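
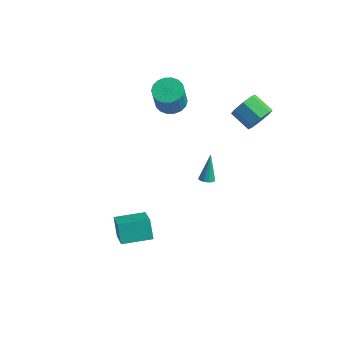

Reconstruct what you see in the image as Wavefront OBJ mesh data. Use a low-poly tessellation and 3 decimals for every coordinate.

v -3.286 -3.101 -4.038
v -2.084 -4.351 -2.837
v -1.985 -1.774 -3.96
v -0.783 -3.025 -2.758
v -2.717 -3.595 -5.122
v -1.515 -4.846 -3.92
v -1.416 -2.269 -5.043
v -0.214 -3.519 -3.842
v -0.38 2.243 -3.347
v -0.062 1.912 -3.149
v -0.62 3.017 -1.673
v 0.085 2.113 -3.22
v 0.108 2.348 -3.326
v 0.001 2.555 -3.437
v -0.209 2.679 -3.524
v -0.465 2.686 -3.564
v -0.698 2.575 -3.546
v -0.846 2.374 -3.474
v -0.869 2.139 -3.369
v -0.761 1.932 -3.258
v -0.551 1.808 -3.171
v -0.295 1.801 -3.131
v -3.762 3.519 1.338
v -3.232 4.301 1.557
v -3.068 3.723 3.222
v -3.598 2.941 3.002
v -3.635 4.431 1.642
v -3.47 3.853 3.307
v -4.063 4.381 1.666
v -3.898 3.803 3.331
v -4.431 4.159 1.626
v -4.267 3.581 3.291
v -4.667 3.811 1.528
v -4.503 3.233 3.193
v -4.724 3.405 1.393
v -4.56 2.827 3.058
v -4.59 3.022 1.247
v -4.426 2.444 2.912
v -4.292 2.737 1.118
v -4.128 2.159 2.783
v -3.89 2.607 1.033
v -3.725 2.029 2.698
v -3.462 2.657 1.009
v -3.297 2.079 2.674
v -3.093 2.879 1.049
v -2.929 2.301 2.714
v -2.857 3.227 1.147
v -2.693 2.649 2.812
v -2.8 3.633 1.282
v -2.636 3.055 2.947
v -2.934 4.016 1.428
v -2.77 3.438 3.093
v 2.276 3.686 2.822
v 2.703 3.897 3.633
v 1.411 4.065 4.269
v 0.984 3.854 3.458
v 2.579 4.478 3.227
v 1.287 4.646 3.864
v 2.277 4.596 2.585
v 0.985 4.764 3.221
v 1.975 4.18 2.081
v 0.683 4.348 2.717
v 1.849 3.475 2.011
v 0.557 3.643 2.647
v 1.973 2.894 2.416
v 0.681 3.062 3.053
v 2.275 2.776 3.059
v 0.983 2.944 3.695
v 2.577 3.192 3.563
v 1.285 3.36 4.199
f 2 4 1
f 5 2 1
f 1 4 3
f 3 5 1
f 2 8 4
f 6 2 5
f 6 8 2
f 4 8 3
f 7 5 3
f 3 8 7
f 7 6 5
f 8 6 7
f 10 9 12
f 10 12 11
f 12 9 13
f 12 13 11
f 13 9 14
f 13 14 11
f 14 9 15
f 14 15 11
f 15 9 16
f 15 16 11
f 16 9 17
f 16 17 11
f 17 9 18
f 17 18 11
f 18 9 19
f 18 19 11
f 19 9 20
f 19 20 11
f 20 9 21
f 20 21 11
f 21 9 22
f 21 22 11
f 22 9 10
f 22 10 11
f 24 23 27
f 24 27 25
f 25 27 28
f 25 28 26
f 27 23 29
f 27 29 28
f 28 29 30
f 28 30 26
f 29 23 31
f 29 31 30
f 30 31 32
f 30 32 26
f 31 23 33
f 31 33 32
f 32 33 34
f 32 34 26
f 33 23 35
f 33 35 34
f 34 35 36
f 34 36 26
f 35 23 37
f 35 37 36
f 36 37 38
f 36 38 26
f 37 23 39
f 37 39 38
f 38 39 40
f 38 40 26
f 39 23 41
f 39 41 40
f 40 41 42
f 40 42 26
f 41 23 43
f 41 43 42
f 42 43 44
f 42 44 26
f 43 23 45
f 43 45 44
f 44 45 46
f 44 46 26
f 45 23 47
f 45 47 46
f 46 47 48
f 46 48 26
f 47 23 49
f 47 49 48
f 48 49 50
f 48 50 26
f 49 23 51
f 49 51 50
f 50 51 52
f 50 52 26
f 51 23 24
f 51 24 52
f 52 24 25
f 52 25 26
f 54 53 57
f 54 57 55
f 55 57 58
f 55 58 56
f 57 53 59
f 57 59 58
f 58 59 60
f 58 60 56
f 59 53 61
f 59 61 60
f 60 61 62
f 60 62 56
f 61 53 63
f 61 63 62
f 62 63 64
f 62 64 56
f 63 53 65
f 63 65 64
f 64 65 66
f 64 66 56
f 65 53 67
f 65 67 66
f 66 67 68
f 66 68 56
f 67 53 69
f 67 69 68
f 68 69 70
f 68 70 56
f 69 53 54
f 69 54 70
f 70 54 55
f 70 55 56



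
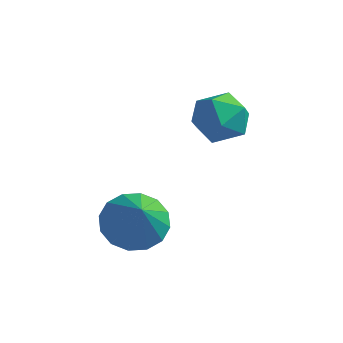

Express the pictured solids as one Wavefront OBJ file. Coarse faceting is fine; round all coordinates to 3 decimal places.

v 0.999 1.057 4.233
v 1.778 1.605 4.532
v 1.962 0.235 3.228
v 2.741 0.783 3.527
v 2.32 0.13 4.155
v 1.725 0.638 4.776
v 2.015 1.202 2.984
v 1.42 1.71 3.605
v 2.406 1.695 3.76
v 2.595 1.032 4.484
v 1.145 0.808 3.276
v 1.334 0.145 4
v 0.769 -2.2 0.93
v 1.444 -2.668 0.292
v 1.491 -3.04 2.31
v 1.687 -2.212 0.442
v 1.685 -1.753 0.723
v 1.436 -1.413 1.059
v 1.009 -1.285 1.36
v 0.518 -1.402 1.546
v 0.094 -1.732 1.567
v -0.15 -2.189 1.417
v -0.147 -2.648 1.136
v 0.101 -2.987 0.8
v 0.528 -3.116 0.499
v 1.02 -2.999 0.313
f 1 12 6
f 1 6 2
f 1 2 8
f 1 8 11
f 1 11 12
f 2 6 10
f 6 12 5
f 12 11 3
f 11 8 7
f 8 2 9
f 4 10 5
f 4 5 3
f 4 3 7
f 4 7 9
f 4 9 10
f 5 10 6
f 3 5 12
f 7 3 11
f 9 7 8
f 10 9 2
f 14 13 16
f 14 16 15
f 16 13 17
f 16 17 15
f 17 13 18
f 17 18 15
f 18 13 19
f 18 19 15
f 19 13 20
f 19 20 15
f 20 13 21
f 20 21 15
f 21 13 22
f 21 22 15
f 22 13 23
f 22 23 15
f 23 13 24
f 23 24 15
f 24 13 25
f 24 25 15
f 25 13 26
f 25 26 15
f 26 13 14
f 26 14 15



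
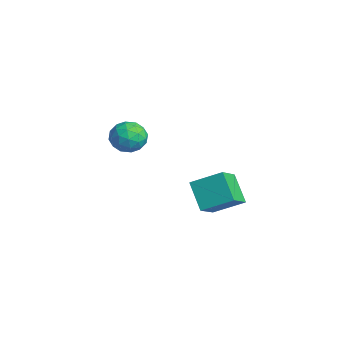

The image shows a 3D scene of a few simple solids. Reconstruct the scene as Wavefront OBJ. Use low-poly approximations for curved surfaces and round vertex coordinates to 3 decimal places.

v 0.082 0.587 -1.735
v 0.814 -0.163 -1.074
v 0.621 1.674 -1.098
v 1.353 0.924 -0.437
v 1.047 0.676 -2.703
v 1.779 -0.074 -2.042
v 1.586 1.763 -2.066
v 2.318 1.013 -1.405
v 2.001 -2.525 2.299
v 2.554 -2.313 2.717
v 2.246 -3.647 2.543
v 2.799 -3.435 2.961
v 2.117 -3.305 3.169
v 1.965 -2.611 3.018
v 2.835 -3.349 2.242
v 2.683 -2.655 2.091
v 3.07 -2.822 2.682
v 2.626 -2.795 3.255
v 2.174 -3.165 2.005
v 1.73 -3.138 2.578
v 2.256 -2.321 2.487
v 2.544 -3.639 2.773
v 2.143 -3.563 2.895
v 2.468 -3.438 3.141
v 1.909 -2.496 2.664
v 2.235 -2.371 2.91
v 1.978 -2.954 3.175
v 2.565 -3.589 2.35
v 2.891 -3.464 2.596
v 2.332 -2.522 2.119
v 2.657 -2.397 2.365
v 2.822 -3.006 2.085
v 2.884 -2.495 2.712
v 3.028 -3.155 2.855
v 3.049 -3.104 2.432
v 2.96 -2.696 2.344
v 2.623 -2.479 3.049
v 2.767 -3.138 3.192
v 2.366 -3.062 3.314
v 2.277 -2.654 3.226
v 2.926 -2.778 3.028
v 2.033 -2.822 2.068
v 2.177 -3.481 2.211
v 2.523 -3.306 2.034
v 2.434 -2.898 1.946
v 1.772 -2.805 2.405
v 1.916 -3.465 2.548
v 1.84 -3.264 2.916
v 1.751 -2.856 2.828
v 1.874 -3.182 2.232
f 2 4 1
f 5 2 1
f 1 4 3
f 3 5 1
f 2 8 4
f 6 2 5
f 6 8 2
f 4 8 3
f 7 5 3
f 3 8 7
f 7 6 5
f 8 6 7
f 9 46 25
f 46 20 49
f 25 49 14
f 46 49 25
f 9 25 21
f 25 14 26
f 21 26 10
f 25 26 21
f 9 21 30
f 21 10 31
f 30 31 16
f 21 31 30
f 9 30 42
f 30 16 45
f 42 45 19
f 30 45 42
f 9 42 46
f 42 19 50
f 46 50 20
f 42 50 46
f 10 26 37
f 26 14 40
f 37 40 18
f 26 40 37
f 14 49 27
f 49 20 48
f 27 48 13
f 49 48 27
f 20 50 47
f 50 19 43
f 47 43 11
f 50 43 47
f 19 45 44
f 45 16 32
f 44 32 15
f 45 32 44
f 16 31 36
f 31 10 33
f 36 33 17
f 31 33 36
f 12 38 24
f 38 18 39
f 24 39 13
f 38 39 24
f 12 24 22
f 24 13 23
f 22 23 11
f 24 23 22
f 12 22 29
f 22 11 28
f 29 28 15
f 22 28 29
f 12 29 34
f 29 15 35
f 34 35 17
f 29 35 34
f 12 34 38
f 34 17 41
f 38 41 18
f 34 41 38
f 13 39 27
f 39 18 40
f 27 40 14
f 39 40 27
f 11 23 47
f 23 13 48
f 47 48 20
f 23 48 47
f 15 28 44
f 28 11 43
f 44 43 19
f 28 43 44
f 17 35 36
f 35 15 32
f 36 32 16
f 35 32 36
f 18 41 37
f 41 17 33
f 37 33 10
f 41 33 37



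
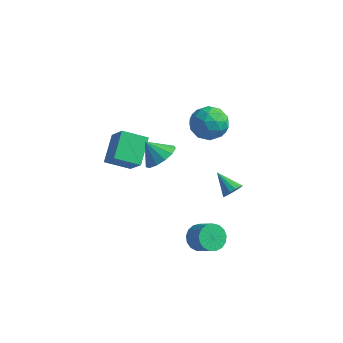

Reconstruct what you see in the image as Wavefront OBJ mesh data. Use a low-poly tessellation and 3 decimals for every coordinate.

v 2.592 -1.974 -3.544
v 3.129 -1.517 -4.053
v 4.144 -1.808 -3.246
v 3.608 -2.266 -2.736
v 2.99 -1.237 -3.778
v 4.006 -1.528 -2.971
v 2.76 -1.126 -3.449
v 3.776 -1.418 -2.642
v 2.492 -1.209 -3.142
v 3.508 -1.501 -2.334
v 2.247 -1.468 -2.926
v 3.263 -1.759 -2.119
v 2.08 -1.842 -2.852
v 3.096 -2.134 -2.045
v 2.031 -2.247 -2.937
v 3.047 -2.539 -2.13
v 2.111 -2.589 -3.161
v 3.127 -2.881 -2.353
v 2.301 -2.791 -3.472
v 3.316 -3.082 -2.664
v 2.557 -2.805 -3.8
v 3.573 -3.097 -2.992
v 2.821 -2.629 -4.069
v 3.837 -2.921 -3.261
v 3.033 -2.303 -4.218
v 4.049 -2.594 -3.41
v 3.144 -1.901 -4.212
v 4.16 -2.193 -3.405
v 2.812 0.956 -1.638
v 3.111 0.711 -1.104
v 1.588 1.244 -0.822
v 3.189 1.043 -1.104
v 3.166 1.352 -1.248
v 3.049 1.555 -1.496
v 2.867 1.597 -1.783
v 2.671 1.467 -2.031
v 2.513 1.201 -2.173
v 2.435 0.868 -2.173
v 2.458 0.559 -2.029
v 2.576 0.356 -1.781
v 2.757 0.314 -1.494
v 2.953 0.444 -1.246
v -0.66 -0.926 1.033
v 0.12 -0.954 1.72
v -1.56 -1.114 2.047
v -0.043 -0.393 1.679
v -0.403 -0.001 1.433
v -0.844 0.098 1.059
v -1.226 -0.129 0.678
v -1.429 -0.609 0.409
v -1.387 -1.189 0.338
v -1.115 -1.685 0.487
v -0.697 -1.941 0.81
v -0.268 -1.874 1.204
v 0.037 -1.506 1.543
v 0.018 3.296 1.144
v 0.606 3.537 2.148
v -0.166 1.463 1.692
v 0.422 1.704 2.696
v -0.667 2.147 2.524
v -0.554 3.28 2.185
v 0.994 1.72 1.655
v 1.107 2.853 1.316
v 1.208 2.563 2.464
v 0.182 2.827 3.001
v 0.258 2.173 0.839
v -0.768 2.437 1.376
v 0.328 3.578 1.598
v 0.112 1.422 2.242
v -0.528 1.683 2.141
v -0.183 1.824 2.731
v -0.353 3.426 1.619
v -0.008 3.568 2.21
v -0.756 2.751 2.431
v 0.448 1.432 1.63
v 0.793 1.574 2.221
v 0.623 3.176 1.109
v 0.968 3.317 1.699
v 1.196 2.249 1.409
v 1.028 3.147 2.374
v 0.919 2.069 2.696
v 1.256 2.079 2.084
v 1.323 2.745 1.885
v 0.424 3.302 2.689
v 0.316 2.224 3.012
v -0.324 2.485 2.91
v -0.257 3.151 2.711
v 0.779 2.73 2.875
v 0.124 2.776 0.828
v 0.016 1.698 1.151
v 0.697 1.849 1.129
v 0.764 2.515 0.93
v -0.479 2.931 1.144
v -0.588 1.853 1.466
v -0.883 2.255 1.955
v -0.816 2.921 1.756
v -0.339 2.27 0.965
v -3.45 -1.399 -0.122
v -3.971 0.112 0.942
v -4.532 -0.883 -1.384
v -5.053 0.627 -0.32
v -2.267 -0.527 -0.78
v -2.788 0.983 0.284
v -3.349 -0.012 -2.042
v -3.87 1.499 -0.978
f 2 1 5
f 2 5 3
f 3 5 6
f 3 6 4
f 5 1 7
f 5 7 6
f 6 7 8
f 6 8 4
f 7 1 9
f 7 9 8
f 8 9 10
f 8 10 4
f 9 1 11
f 9 11 10
f 10 11 12
f 10 12 4
f 11 1 13
f 11 13 12
f 12 13 14
f 12 14 4
f 13 1 15
f 13 15 14
f 14 15 16
f 14 16 4
f 15 1 17
f 15 17 16
f 16 17 18
f 16 18 4
f 17 1 19
f 17 19 18
f 18 19 20
f 18 20 4
f 19 1 21
f 19 21 20
f 20 21 22
f 20 22 4
f 21 1 23
f 21 23 22
f 22 23 24
f 22 24 4
f 23 1 25
f 23 25 24
f 24 25 26
f 24 26 4
f 25 1 27
f 25 27 26
f 26 27 28
f 26 28 4
f 27 1 2
f 27 2 28
f 28 2 3
f 28 3 4
f 30 29 32
f 30 32 31
f 32 29 33
f 32 33 31
f 33 29 34
f 33 34 31
f 34 29 35
f 34 35 31
f 35 29 36
f 35 36 31
f 36 29 37
f 36 37 31
f 37 29 38
f 37 38 31
f 38 29 39
f 38 39 31
f 39 29 40
f 39 40 31
f 40 29 41
f 40 41 31
f 41 29 42
f 41 42 31
f 42 29 30
f 42 30 31
f 44 43 46
f 44 46 45
f 46 43 47
f 46 47 45
f 47 43 48
f 47 48 45
f 48 43 49
f 48 49 45
f 49 43 50
f 49 50 45
f 50 43 51
f 50 51 45
f 51 43 52
f 51 52 45
f 52 43 53
f 52 53 45
f 53 43 54
f 53 54 45
f 54 43 55
f 54 55 45
f 55 43 44
f 55 44 45
f 56 93 72
f 93 67 96
f 72 96 61
f 93 96 72
f 56 72 68
f 72 61 73
f 68 73 57
f 72 73 68
f 56 68 77
f 68 57 78
f 77 78 63
f 68 78 77
f 56 77 89
f 77 63 92
f 89 92 66
f 77 92 89
f 56 89 93
f 89 66 97
f 93 97 67
f 89 97 93
f 57 73 84
f 73 61 87
f 84 87 65
f 73 87 84
f 61 96 74
f 96 67 95
f 74 95 60
f 96 95 74
f 67 97 94
f 97 66 90
f 94 90 58
f 97 90 94
f 66 92 91
f 92 63 79
f 91 79 62
f 92 79 91
f 63 78 83
f 78 57 80
f 83 80 64
f 78 80 83
f 59 85 71
f 85 65 86
f 71 86 60
f 85 86 71
f 59 71 69
f 71 60 70
f 69 70 58
f 71 70 69
f 59 69 76
f 69 58 75
f 76 75 62
f 69 75 76
f 59 76 81
f 76 62 82
f 81 82 64
f 76 82 81
f 59 81 85
f 81 64 88
f 85 88 65
f 81 88 85
f 60 86 74
f 86 65 87
f 74 87 61
f 86 87 74
f 58 70 94
f 70 60 95
f 94 95 67
f 70 95 94
f 62 75 91
f 75 58 90
f 91 90 66
f 75 90 91
f 64 82 83
f 82 62 79
f 83 79 63
f 82 79 83
f 65 88 84
f 88 64 80
f 84 80 57
f 88 80 84
f 99 101 98
f 102 99 98
f 98 101 100
f 100 102 98
f 99 105 101
f 103 99 102
f 103 105 99
f 101 105 100
f 104 102 100
f 100 105 104
f 104 103 102
f 105 103 104



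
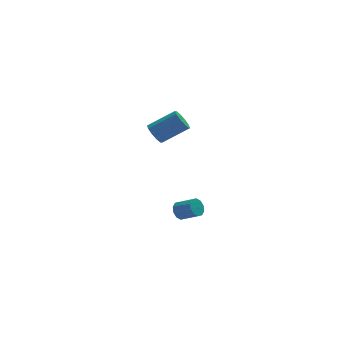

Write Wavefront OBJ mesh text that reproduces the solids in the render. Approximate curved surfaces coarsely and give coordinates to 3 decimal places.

v 0.623 3.678 -3.894
v 1.068 4.1 -4.078
v 1.941 3.444 -3.47
v 1.497 3.022 -3.286
v 0.919 4.222 -3.733
v 1.793 3.566 -3.125
v 0.657 4.136 -3.449
v 1.531 3.481 -2.841
v 0.383 3.876 -3.335
v 1.256 3.22 -2.727
v 0.2 3.539 -3.435
v 1.073 2.884 -2.827
v 0.179 3.256 -3.71
v 1.052 2.6 -3.102
v 0.327 3.134 -4.055
v 1.201 2.478 -3.447
v 0.589 3.219 -4.339
v 1.463 2.564 -3.731
v 0.864 3.48 -4.453
v 1.737 2.824 -3.845
v 1.047 3.816 -4.353
v 1.92 3.161 -3.745
v -1.009 2.383 3.265
v -0.641 2.136 2.698
v 0.897 2.109 3.708
v 0.529 2.357 4.275
v -0.627 2.58 2.688
v 0.911 2.554 3.697
v -0.758 2.949 2.898
v 0.78 2.923 3.908
v -0.986 3.102 3.249
v 0.552 3.076 4.258
v -1.222 2.981 3.605
v 0.316 2.955 4.615
v -1.377 2.631 3.832
v 0.161 2.604 4.842
v -1.391 2.186 3.843
v 0.147 2.16 4.852
v -1.26 1.817 3.632
v 0.278 1.791 4.642
v -1.032 1.664 3.282
v 0.506 1.638 4.291
v -0.796 1.785 2.925
v 0.742 1.759 3.935
f 2 1 5
f 2 5 3
f 3 5 6
f 3 6 4
f 5 1 7
f 5 7 6
f 6 7 8
f 6 8 4
f 7 1 9
f 7 9 8
f 8 9 10
f 8 10 4
f 9 1 11
f 9 11 10
f 10 11 12
f 10 12 4
f 11 1 13
f 11 13 12
f 12 13 14
f 12 14 4
f 13 1 15
f 13 15 14
f 14 15 16
f 14 16 4
f 15 1 17
f 15 17 16
f 16 17 18
f 16 18 4
f 17 1 19
f 17 19 18
f 18 19 20
f 18 20 4
f 19 1 21
f 19 21 20
f 20 21 22
f 20 22 4
f 21 1 2
f 21 2 22
f 22 2 3
f 22 3 4
f 24 23 27
f 24 27 25
f 25 27 28
f 25 28 26
f 27 23 29
f 27 29 28
f 28 29 30
f 28 30 26
f 29 23 31
f 29 31 30
f 30 31 32
f 30 32 26
f 31 23 33
f 31 33 32
f 32 33 34
f 32 34 26
f 33 23 35
f 33 35 34
f 34 35 36
f 34 36 26
f 35 23 37
f 35 37 36
f 36 37 38
f 36 38 26
f 37 23 39
f 37 39 38
f 38 39 40
f 38 40 26
f 39 23 41
f 39 41 40
f 40 41 42
f 40 42 26
f 41 23 43
f 41 43 42
f 42 43 44
f 42 44 26
f 43 23 24
f 43 24 44
f 44 24 25
f 44 25 26



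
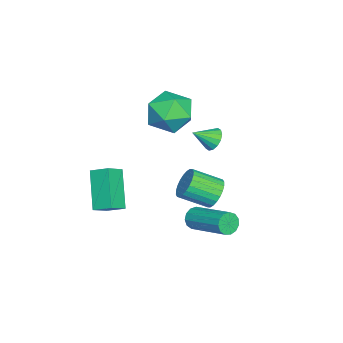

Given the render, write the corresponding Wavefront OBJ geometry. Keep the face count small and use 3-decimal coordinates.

v 0.312 -4.112 2.134
v 0.442 -3.3 2.524
v 1.556 -3.629 0.713
v 1.687 -2.817 1.103
v 1.053 -4.483 2.657
v 1.184 -3.671 3.047
v 2.298 -4 1.236
v 2.428 -3.188 1.626
v -2.738 -1.264 3.924
v -2.073 -2.232 4.018
v -4.267 -2.348 3.582
v -3.602 -3.316 3.676
v -3.826 -2.66 4.629
v -2.881 -1.99 4.84
v -3.459 -2.59 2.76
v -2.514 -1.92 2.971
v -2.519 -3.051 3.299
v -2.746 -3.095 4.453
v -3.594 -1.485 3.147
v -3.821 -1.529 4.301
v -3.919 -0.575 1.866
v -3.498 -0.662 1.419
v -3.461 -1.385 2.454
v -3.367 -0.445 1.616
v -3.384 -0.263 1.88
v -3.544 -0.164 2.14
v -3.805 -0.176 2.327
v -4.096 -0.295 2.39
v -4.34 -0.489 2.313
v -4.471 -0.706 2.116
v -4.454 -0.888 1.853
v -4.294 -0.986 1.592
v -4.033 -0.974 1.406
v -3.742 -0.855 1.342
v 0.829 0.676 2.098
v 1.407 1.02 2.407
v 1.749 -0.152 3.071
v 1.171 -0.496 2.762
v 1.2 1.07 2.602
v 1.542 -0.102 3.267
v 0.937 1.061 2.721
v 1.279 -0.111 3.385
v 0.657 0.992 2.745
v 1 -0.18 3.409
v 0.404 0.876 2.67
v 0.746 -0.296 3.334
v 0.215 0.729 2.508
v 0.557 -0.443 3.172
v 0.12 0.574 2.284
v 0.462 -0.598 2.948
v 0.132 0.435 2.031
v 0.475 -0.737 2.695
v 0.251 0.332 1.789
v 0.593 -0.84 2.453
v 0.458 0.282 1.593
v 0.8 -0.89 2.258
v 0.721 0.291 1.475
v 1.063 -0.881 2.139
v 1 0.36 1.451
v 1.343 -0.812 2.115
v 1.254 0.476 1.526
v 1.596 -0.696 2.19
v 1.443 0.623 1.688
v 1.785 -0.549 2.352
v 1.538 0.778 1.912
v 1.88 -0.394 2.576
v 1.525 0.917 2.165
v 1.868 -0.255 2.829
v -0.112 -0.383 -0.355
v 0.123 -0.706 0.038
v 1.127 0.941 0.788
v 0.892 1.263 0.395
v 0.318 -0.712 -0.21
v 1.322 0.935 0.54
v 0.376 -0.613 -0.504
v 1.381 1.033 0.246
v 0.279 -0.442 -0.751
v 1.284 1.205 -0.001
v 0.058 -0.252 -0.872
v 1.063 1.395 -0.122
v -0.217 -0.104 -0.829
v 0.788 1.543 -0.079
v -0.459 -0.044 -0.635
v 0.546 1.603 0.115
v -0.591 -0.093 -0.353
v 0.414 1.554 0.397
v -0.571 -0.233 -0.071
v 0.434 1.414 0.679
v -0.406 -0.421 0.121
v 0.599 1.226 0.871
v -0.147 -0.598 0.161
v 0.858 1.049 0.911
f 2 4 1
f 5 2 1
f 1 4 3
f 3 5 1
f 2 8 4
f 6 2 5
f 6 8 2
f 4 8 3
f 7 5 3
f 3 8 7
f 7 6 5
f 8 6 7
f 9 20 14
f 9 14 10
f 9 10 16
f 9 16 19
f 9 19 20
f 10 14 18
f 14 20 13
f 20 19 11
f 19 16 15
f 16 10 17
f 12 18 13
f 12 13 11
f 12 11 15
f 12 15 17
f 12 17 18
f 13 18 14
f 11 13 20
f 15 11 19
f 17 15 16
f 18 17 10
f 22 21 24
f 22 24 23
f 24 21 25
f 24 25 23
f 25 21 26
f 25 26 23
f 26 21 27
f 26 27 23
f 27 21 28
f 27 28 23
f 28 21 29
f 28 29 23
f 29 21 30
f 29 30 23
f 30 21 31
f 30 31 23
f 31 21 32
f 31 32 23
f 32 21 33
f 32 33 23
f 33 21 34
f 33 34 23
f 34 21 22
f 34 22 23
f 36 35 39
f 36 39 37
f 37 39 40
f 37 40 38
f 39 35 41
f 39 41 40
f 40 41 42
f 40 42 38
f 41 35 43
f 41 43 42
f 42 43 44
f 42 44 38
f 43 35 45
f 43 45 44
f 44 45 46
f 44 46 38
f 45 35 47
f 45 47 46
f 46 47 48
f 46 48 38
f 47 35 49
f 47 49 48
f 48 49 50
f 48 50 38
f 49 35 51
f 49 51 50
f 50 51 52
f 50 52 38
f 51 35 53
f 51 53 52
f 52 53 54
f 52 54 38
f 53 35 55
f 53 55 54
f 54 55 56
f 54 56 38
f 55 35 57
f 55 57 56
f 56 57 58
f 56 58 38
f 57 35 59
f 57 59 58
f 58 59 60
f 58 60 38
f 59 35 61
f 59 61 60
f 60 61 62
f 60 62 38
f 61 35 63
f 61 63 62
f 62 63 64
f 62 64 38
f 63 35 65
f 63 65 64
f 64 65 66
f 64 66 38
f 65 35 67
f 65 67 66
f 66 67 68
f 66 68 38
f 67 35 36
f 67 36 68
f 68 36 37
f 68 37 38
f 70 69 73
f 70 73 71
f 71 73 74
f 71 74 72
f 73 69 75
f 73 75 74
f 74 75 76
f 74 76 72
f 75 69 77
f 75 77 76
f 76 77 78
f 76 78 72
f 77 69 79
f 77 79 78
f 78 79 80
f 78 80 72
f 79 69 81
f 79 81 80
f 80 81 82
f 80 82 72
f 81 69 83
f 81 83 82
f 82 83 84
f 82 84 72
f 83 69 85
f 83 85 84
f 84 85 86
f 84 86 72
f 85 69 87
f 85 87 86
f 86 87 88
f 86 88 72
f 87 69 89
f 87 89 88
f 88 89 90
f 88 90 72
f 89 69 91
f 89 91 90
f 90 91 92
f 90 92 72
f 91 69 70
f 91 70 92
f 92 70 71
f 92 71 72



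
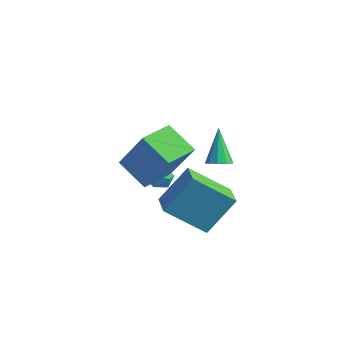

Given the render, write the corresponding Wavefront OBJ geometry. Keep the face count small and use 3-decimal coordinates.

v 0.548 -3.763 1.823
v -0.754 -3.747 2.646
v 0.543 -2.224 1.784
v -0.759 -2.207 2.607
v 1.719 -3.713 3.673
v 0.417 -3.696 4.496
v 1.714 -2.173 3.634
v 0.412 -2.157 4.457
v 0.355 1.018 0.615
v 0.74 1.448 0.56
v -0.315 1.802 2.065
v 0.446 1.538 0.375
v 0.117 1.429 0.282
v -0.12 1.163 0.316
v -0.177 0.842 0.464
v -0.03 0.587 0.67
v 0.264 0.497 0.854
v 0.593 0.606 0.947
v 0.831 0.872 0.913
v 0.887 1.194 0.765
v -2.982 1.489 -1.387
v -2.351 1.441 -1.545
v -3.109 0.459 -1.575
v -2.478 0.411 -1.733
v -2.652 0.525 -1.115
v -2.574 1.162 -0.999
v -2.886 0.738 -2.121
v -2.808 1.375 -2.005
v -2.292 0.976 -1.998
v -2.147 0.845 -1.377
v -3.313 1.055 -1.743
v -3.168 0.924 -1.122
v 0.995 -3.197 0.348
v 1.559 -2.098 1.857
v -0.024 -2.281 0.062
v 0.54 -1.182 1.571
v 2.3 -2.138 -0.911
v 2.864 -1.039 0.598
v 1.281 -1.222 -1.197
v 1.845 -0.123 0.312
f 2 4 1
f 5 2 1
f 1 4 3
f 3 5 1
f 2 8 4
f 6 2 5
f 6 8 2
f 4 8 3
f 7 5 3
f 3 8 7
f 7 6 5
f 8 6 7
f 10 9 12
f 10 12 11
f 12 9 13
f 12 13 11
f 13 9 14
f 13 14 11
f 14 9 15
f 14 15 11
f 15 9 16
f 15 16 11
f 16 9 17
f 16 17 11
f 17 9 18
f 17 18 11
f 18 9 19
f 18 19 11
f 19 9 20
f 19 20 11
f 20 9 10
f 20 10 11
f 21 32 26
f 21 26 22
f 21 22 28
f 21 28 31
f 21 31 32
f 22 26 30
f 26 32 25
f 32 31 23
f 31 28 27
f 28 22 29
f 24 30 25
f 24 25 23
f 24 23 27
f 24 27 29
f 24 29 30
f 25 30 26
f 23 25 32
f 27 23 31
f 29 27 28
f 30 29 22
f 34 36 33
f 37 34 33
f 33 36 35
f 35 37 33
f 34 40 36
f 38 34 37
f 38 40 34
f 36 40 35
f 39 37 35
f 35 40 39
f 39 38 37
f 40 38 39



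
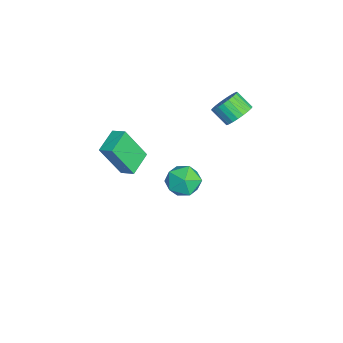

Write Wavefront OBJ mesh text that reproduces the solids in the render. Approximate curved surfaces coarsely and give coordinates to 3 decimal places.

v -1.621 3.382 3.437
v -1.058 3.537 3.985
v -1.537 2.853 4.67
v -2.099 2.698 4.123
v -1.271 3.755 4.053
v -1.75 3.071 4.738
v -1.538 3.915 4.028
v -2.017 3.232 4.713
v -1.817 3.995 3.912
v -2.296 3.311 4.598
v -2.066 3.981 3.725
v -2.545 3.298 4.41
v -2.247 3.876 3.493
v -2.726 3.193 4.178
v -2.333 3.696 3.253
v -2.812 3.012 3.938
v -2.31 3.468 3.041
v -2.789 2.784 3.727
v -2.183 3.227 2.89
v -2.662 2.543 3.575
v -1.97 3.009 2.822
v -2.449 2.325 3.507
v -1.703 2.848 2.847
v -2.182 2.165 3.532
v -1.424 2.769 2.962
v -1.903 2.085 3.648
v -1.175 2.782 3.15
v -1.654 2.099 3.835
v -0.994 2.887 3.382
v -1.473 2.204 4.067
v -0.908 3.068 3.622
v -1.387 2.384 4.307
v -0.931 3.296 3.833
v -1.41 2.612 4.519
v -1.895 -2.165 -1.043
v -1.804 -3.177 0.806
v -3.071 -1.541 -0.643
v -2.98 -2.553 1.206
v -1.46 -1.547 -0.726
v -1.369 -2.559 1.123
v -2.636 -0.923 -0.326
v -2.545 -1.935 1.523
v 3.15 1.287 3.732
v 3.795 1.292 3.054
v 3.785 0.048 4.326
v 4.43 0.053 3.648
v 4.433 0.722 4.303
v 4.041 1.488 3.935
v 3.539 -0.148 3.445
v 3.147 0.618 3.077
v 4.036 0.405 2.876
v 4.588 0.943 3.407
v 2.992 0.397 3.973
v 3.544 0.935 4.504
f 2 1 5
f 2 5 3
f 3 5 6
f 3 6 4
f 5 1 7
f 5 7 6
f 6 7 8
f 6 8 4
f 7 1 9
f 7 9 8
f 8 9 10
f 8 10 4
f 9 1 11
f 9 11 10
f 10 11 12
f 10 12 4
f 11 1 13
f 11 13 12
f 12 13 14
f 12 14 4
f 13 1 15
f 13 15 14
f 14 15 16
f 14 16 4
f 15 1 17
f 15 17 16
f 16 17 18
f 16 18 4
f 17 1 19
f 17 19 18
f 18 19 20
f 18 20 4
f 19 1 21
f 19 21 20
f 20 21 22
f 20 22 4
f 21 1 23
f 21 23 22
f 22 23 24
f 22 24 4
f 23 1 25
f 23 25 24
f 24 25 26
f 24 26 4
f 25 1 27
f 25 27 26
f 26 27 28
f 26 28 4
f 27 1 29
f 27 29 28
f 28 29 30
f 28 30 4
f 29 1 31
f 29 31 30
f 30 31 32
f 30 32 4
f 31 1 33
f 31 33 32
f 32 33 34
f 32 34 4
f 33 1 2
f 33 2 34
f 34 2 3
f 34 3 4
f 36 38 35
f 39 36 35
f 35 38 37
f 37 39 35
f 36 42 38
f 40 36 39
f 40 42 36
f 38 42 37
f 41 39 37
f 37 42 41
f 41 40 39
f 42 40 41
f 43 54 48
f 43 48 44
f 43 44 50
f 43 50 53
f 43 53 54
f 44 48 52
f 48 54 47
f 54 53 45
f 53 50 49
f 50 44 51
f 46 52 47
f 46 47 45
f 46 45 49
f 46 49 51
f 46 51 52
f 47 52 48
f 45 47 54
f 49 45 53
f 51 49 50
f 52 51 44



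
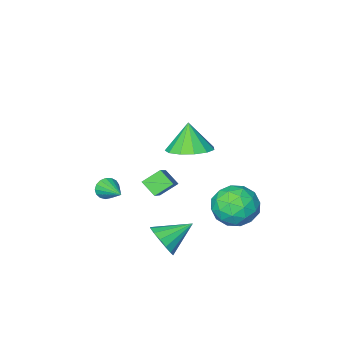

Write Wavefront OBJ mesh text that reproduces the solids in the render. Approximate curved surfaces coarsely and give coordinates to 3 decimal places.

v -0.128 1.428 3.025
v 0.698 1.976 3.34
v -0.332 0.972 4.355
v 0.235 2.331 3.391
v -0.343 2.4 3.326
v -0.853 2.161 3.166
v -1.133 1.688 2.961
v -1.094 1.134 2.777
v -0.749 0.672 2.671
v -0.206 0.451 2.678
v 0.361 0.54 2.795
v 0.773 0.911 2.986
v 0.899 1.446 3.189
v 0.652 1.771 1.377
v 0.859 1.111 1.905
v 1.616 2.923 2.44
v 1.823 2.263 2.967
v 1.437 1.597 0.853
v 1.644 0.937 1.38
v 2.401 2.749 1.915
v 2.608 2.089 2.443
v 1.409 1.657 -2.053
v 1.732 1.3 -1.328
v 0.031 1.923 -1.307
v 1.834 1.737 -1.298
v 1.821 2.154 -1.469
v 1.698 2.437 -1.797
v 1.498 2.511 -2.194
v 1.274 2.356 -2.552
v 1.086 2.014 -2.777
v 0.985 1.577 -2.808
v 0.998 1.16 -2.637
v 1.12 0.877 -2.309
v 1.321 0.803 -1.912
v 1.545 0.958 -1.553
v 1.207 -3.246 -1.808
v 1.436 -3.441 -1.3
v 1.313 -1.834 -1.312
v 1.661 -3.401 -1.465
v 1.783 -3.324 -1.709
v 1.772 -3.23 -1.975
v 1.632 -3.14 -2.202
v 1.394 -3.073 -2.34
v 1.114 -3.047 -2.355
v 0.854 -3.066 -2.245
v 0.676 -3.126 -2.035
v 0.619 -3.214 -1.773
v 0.696 -3.309 -1.519
v 0.891 -3.389 -1.331
v 1.158 -3.437 -1.252
v -2.329 2.389 -1.597
v -1.888 1.663 -2.382
v -3.192 0.957 -0.758
v -2.751 0.231 -1.543
v -2.057 0.734 -0.766
v -1.524 1.619 -1.285
v -3.556 1.001 -1.855
v -3.023 1.886 -2.374
v -2.646 0.805 -2.541
v -1.72 0.64 -1.869
v -3.36 1.98 -1.271
v -2.434 1.815 -0.599
v -2.032 2.152 -2.063
v -3.048 0.468 -1.077
v -2.64 0.764 -0.62
v -2.381 0.337 -1.082
v -1.818 2.126 -1.419
v -1.559 1.699 -1.88
v -1.659 1.153 -0.93
v -3.521 0.921 -1.26
v -3.262 0.494 -1.721
v -2.699 2.283 -2.058
v -2.44 1.856 -2.52
v -3.421 1.467 -2.21
v -2.219 1.221 -2.618
v -2.727 0.379 -2.125
v -3.2 0.831 -2.308
v -2.886 1.352 -2.613
v -1.675 1.124 -2.223
v -2.182 0.282 -1.73
v -1.774 0.578 -1.273
v -1.461 1.098 -1.578
v -2.121 0.62 -2.317
v -2.898 2.338 -1.41
v -3.405 1.496 -0.917
v -3.619 1.522 -1.562
v -3.306 2.042 -1.867
v -2.353 2.241 -1.015
v -2.861 1.399 -0.522
v -2.194 1.268 -0.527
v -1.88 1.789 -0.832
v -2.959 2 -0.823
f 2 1 4
f 2 4 3
f 4 1 5
f 4 5 3
f 5 1 6
f 5 6 3
f 6 1 7
f 6 7 3
f 7 1 8
f 7 8 3
f 8 1 9
f 8 9 3
f 9 1 10
f 9 10 3
f 10 1 11
f 10 11 3
f 11 1 12
f 11 12 3
f 12 1 13
f 12 13 3
f 13 1 2
f 13 2 3
f 15 17 14
f 18 15 14
f 14 17 16
f 16 18 14
f 15 21 17
f 19 15 18
f 19 21 15
f 17 21 16
f 20 18 16
f 16 21 20
f 20 19 18
f 21 19 20
f 23 22 25
f 23 25 24
f 25 22 26
f 25 26 24
f 26 22 27
f 26 27 24
f 27 22 28
f 27 28 24
f 28 22 29
f 28 29 24
f 29 22 30
f 29 30 24
f 30 22 31
f 30 31 24
f 31 22 32
f 31 32 24
f 32 22 33
f 32 33 24
f 33 22 34
f 33 34 24
f 34 22 35
f 34 35 24
f 35 22 23
f 35 23 24
f 37 36 39
f 37 39 38
f 39 36 40
f 39 40 38
f 40 36 41
f 40 41 38
f 41 36 42
f 41 42 38
f 42 36 43
f 42 43 38
f 43 36 44
f 43 44 38
f 44 36 45
f 44 45 38
f 45 36 46
f 45 46 38
f 46 36 47
f 46 47 38
f 47 36 48
f 47 48 38
f 48 36 49
f 48 49 38
f 49 36 50
f 49 50 38
f 50 36 37
f 50 37 38
f 51 88 67
f 88 62 91
f 67 91 56
f 88 91 67
f 51 67 63
f 67 56 68
f 63 68 52
f 67 68 63
f 51 63 72
f 63 52 73
f 72 73 58
f 63 73 72
f 51 72 84
f 72 58 87
f 84 87 61
f 72 87 84
f 51 84 88
f 84 61 92
f 88 92 62
f 84 92 88
f 52 68 79
f 68 56 82
f 79 82 60
f 68 82 79
f 56 91 69
f 91 62 90
f 69 90 55
f 91 90 69
f 62 92 89
f 92 61 85
f 89 85 53
f 92 85 89
f 61 87 86
f 87 58 74
f 86 74 57
f 87 74 86
f 58 73 78
f 73 52 75
f 78 75 59
f 73 75 78
f 54 80 66
f 80 60 81
f 66 81 55
f 80 81 66
f 54 66 64
f 66 55 65
f 64 65 53
f 66 65 64
f 54 64 71
f 64 53 70
f 71 70 57
f 64 70 71
f 54 71 76
f 71 57 77
f 76 77 59
f 71 77 76
f 54 76 80
f 76 59 83
f 80 83 60
f 76 83 80
f 55 81 69
f 81 60 82
f 69 82 56
f 81 82 69
f 53 65 89
f 65 55 90
f 89 90 62
f 65 90 89
f 57 70 86
f 70 53 85
f 86 85 61
f 70 85 86
f 59 77 78
f 77 57 74
f 78 74 58
f 77 74 78
f 60 83 79
f 83 59 75
f 79 75 52
f 83 75 79



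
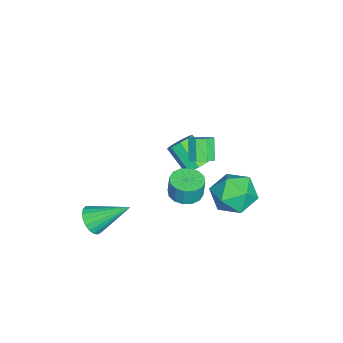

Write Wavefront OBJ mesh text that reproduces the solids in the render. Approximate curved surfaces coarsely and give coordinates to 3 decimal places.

v -0.941 1.483 0.103
v -0.247 1.932 0.023
v -0.185 2.025 1.077
v -0.879 1.577 1.157
v -0.567 2.219 0.016
v -0.505 2.312 1.07
v -0.987 2.309 0.033
v -0.925 2.402 1.087
v -1.394 2.178 0.068
v -1.332 2.271 1.122
v -1.68 1.861 0.113
v -1.618 1.954 1.167
v -1.768 1.442 0.155
v -1.706 1.535 1.209
v -1.635 1.035 0.183
v -1.573 1.128 1.237
v -1.315 0.748 0.19
v -1.253 0.841 1.244
v -0.895 0.658 0.173
v -0.833 0.751 1.227
v -0.488 0.789 0.138
v -0.426 0.882 1.192
v -0.202 1.106 0.093
v -0.14 1.199 1.147
v -0.114 1.525 0.051
v -0.052 1.618 1.105
v -3.208 1.667 -0.07
v -2.676 1.792 0.384
v -3.341 0.779 1.443
v -3.872 0.653 0.99
v -3.092 2.135 0.451
v -3.757 1.122 1.511
v -3.576 2.204 0.213
v -4.241 1.191 1.273
v -3.844 1.958 -0.191
v -4.509 0.944 0.869
v -3.739 1.541 -0.523
v -4.404 0.528 0.536
v -3.323 1.198 -0.591
v -3.988 0.185 0.469
v -2.839 1.129 -0.353
v -3.504 0.116 0.707
v -2.571 1.376 0.051
v -3.236 0.362 1.111
v -1.808 4.321 0.96
v -0.591 4.375 0.911
v -1.809 3.005 -0.511
v -0.592 3.059 -0.56
v -1.142 2.549 0.402
v -1.141 3.362 1.311
v -1.259 4.018 -0.911
v -1.258 4.831 -0.002
v -0.251 4.187 -0.245
v -0.179 3.28 0.566
v -2.221 4.1 -0.166
v -2.149 3.193 0.645
v -0.349 2.335 3.299
v 0.136 2.178 3.669
v -0.606 2.009 4.571
v -1.091 2.165 4.201
v 0.041 2.651 3.68
v -0.701 2.481 4.581
v -0.282 2.938 3.467
v -1.025 2.769 4.369
v -0.645 2.872 3.156
v -1.387 2.703 4.058
v -0.834 2.491 2.929
v -1.576 2.322 3.831
v -0.739 2.019 2.919
v -1.481 1.849 3.82
v -0.415 1.731 3.131
v -1.158 1.562 4.033
v -0.053 1.797 3.442
v -0.795 1.628 4.344
v 1.333 -2.391 -0.479
v 1.852 -2.697 0.047
v 1.167 -0.649 0.699
v 2.054 -2.536 -0.163
v 2.13 -2.35 -0.428
v 2.069 -2.171 -0.702
v 1.88 -2.03 -0.937
v 1.597 -1.952 -1.093
v 1.268 -1.949 -1.142
v 0.95 -2.023 -1.077
v 0.699 -2.161 -0.909
v 0.557 -2.339 -0.666
v 0.549 -2.525 -0.391
v 0.677 -2.689 -0.131
v 0.918 -2.801 0.069
v 1.231 -2.842 0.174
v 1.561 -2.806 0.166
f 2 1 5
f 2 5 3
f 3 5 6
f 3 6 4
f 5 1 7
f 5 7 6
f 6 7 8
f 6 8 4
f 7 1 9
f 7 9 8
f 8 9 10
f 8 10 4
f 9 1 11
f 9 11 10
f 10 11 12
f 10 12 4
f 11 1 13
f 11 13 12
f 12 13 14
f 12 14 4
f 13 1 15
f 13 15 14
f 14 15 16
f 14 16 4
f 15 1 17
f 15 17 16
f 16 17 18
f 16 18 4
f 17 1 19
f 17 19 18
f 18 19 20
f 18 20 4
f 19 1 21
f 19 21 20
f 20 21 22
f 20 22 4
f 21 1 23
f 21 23 22
f 22 23 24
f 22 24 4
f 23 1 25
f 23 25 24
f 24 25 26
f 24 26 4
f 25 1 2
f 25 2 26
f 26 2 3
f 26 3 4
f 28 27 31
f 28 31 29
f 29 31 32
f 29 32 30
f 31 27 33
f 31 33 32
f 32 33 34
f 32 34 30
f 33 27 35
f 33 35 34
f 34 35 36
f 34 36 30
f 35 27 37
f 35 37 36
f 36 37 38
f 36 38 30
f 37 27 39
f 37 39 38
f 38 39 40
f 38 40 30
f 39 27 41
f 39 41 40
f 40 41 42
f 40 42 30
f 41 27 43
f 41 43 42
f 42 43 44
f 42 44 30
f 43 27 28
f 43 28 44
f 44 28 29
f 44 29 30
f 45 56 50
f 45 50 46
f 45 46 52
f 45 52 55
f 45 55 56
f 46 50 54
f 50 56 49
f 56 55 47
f 55 52 51
f 52 46 53
f 48 54 49
f 48 49 47
f 48 47 51
f 48 51 53
f 48 53 54
f 49 54 50
f 47 49 56
f 51 47 55
f 53 51 52
f 54 53 46
f 58 57 61
f 58 61 59
f 59 61 62
f 59 62 60
f 61 57 63
f 61 63 62
f 62 63 64
f 62 64 60
f 63 57 65
f 63 65 64
f 64 65 66
f 64 66 60
f 65 57 67
f 65 67 66
f 66 67 68
f 66 68 60
f 67 57 69
f 67 69 68
f 68 69 70
f 68 70 60
f 69 57 71
f 69 71 70
f 70 71 72
f 70 72 60
f 71 57 73
f 71 73 72
f 72 73 74
f 72 74 60
f 73 57 58
f 73 58 74
f 74 58 59
f 74 59 60
f 76 75 78
f 76 78 77
f 78 75 79
f 78 79 77
f 79 75 80
f 79 80 77
f 80 75 81
f 80 81 77
f 81 75 82
f 81 82 77
f 82 75 83
f 82 83 77
f 83 75 84
f 83 84 77
f 84 75 85
f 84 85 77
f 85 75 86
f 85 86 77
f 86 75 87
f 86 87 77
f 87 75 88
f 87 88 77
f 88 75 89
f 88 89 77
f 89 75 90
f 89 90 77
f 90 75 91
f 90 91 77
f 91 75 76
f 91 76 77



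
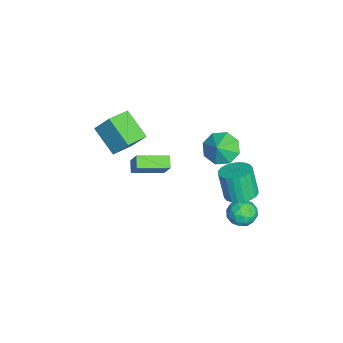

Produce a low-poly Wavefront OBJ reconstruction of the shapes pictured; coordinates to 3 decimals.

v 1.145 1.993 1.665
v 1.873 1.72 0.886
v 1.935 1.787 2.475
v 1.894 2.54 1.074
v 1.477 3.04 1.607
v 0.865 2.926 2.174
v 0.417 2.266 2.443
v 0.396 1.445 2.256
v 0.814 0.945 1.722
v 1.425 1.059 1.155
v 2.574 3.432 -1.573
v 3.134 4.166 -1.728
v 3.606 2.514 -2.192
v 4.166 3.248 -2.347
v 4.007 2.957 -1.471
v 3.369 3.524 -1.089
v 3.371 3.156 -2.831
v 2.733 3.723 -2.449
v 3.626 3.995 -2.505
v 4.02 3.872 -1.665
v 2.72 2.808 -2.255
v 3.114 2.685 -1.415
v 2.763 3.88 -1.596
v 3.977 2.8 -2.324
v 3.884 2.629 -1.809
v 4.213 3.06 -1.9
v 2.901 3.503 -1.221
v 3.231 3.934 -1.312
v 3.744 3.223 -1.161
v 3.509 2.746 -2.608
v 3.839 3.177 -2.699
v 2.527 3.62 -2.02
v 2.856 4.051 -2.111
v 2.996 3.457 -2.759
v 3.382 4.211 -2.144
v 3.989 3.671 -2.508
v 3.521 3.617 -2.792
v 3.146 3.951 -2.568
v 3.613 4.138 -1.65
v 4.22 3.598 -2.014
v 4.127 3.427 -1.499
v 3.751 3.761 -1.275
v 3.902 4.038 -2.107
v 2.52 3.082 -1.906
v 3.127 2.542 -2.27
v 2.989 2.919 -2.645
v 2.613 3.253 -2.421
v 2.751 3.009 -1.412
v 3.358 2.469 -1.776
v 3.594 2.729 -1.352
v 3.219 3.063 -1.128
v 2.838 2.642 -1.813
v -0.219 -4.197 2.412
v 0.161 -3.31 3.713
v 0.953 -3.028 1.272
v 1.333 -2.141 2.573
v 0.947 -5.099 2.687
v 1.327 -4.212 3.988
v 2.119 -3.93 1.547
v 2.499 -3.043 2.848
v 1.917 -2.993 0.869
v 2.781 -2.56 2.207
v 1.468 -1.191 0.576
v 2.332 -0.759 1.914
v 2.588 -2.901 0.406
v 3.452 -2.469 1.744
v 2.139 -1.1 0.113
v 3.003 -0.667 1.451
v 3.213 3.263 -0.389
v 4.052 2.782 -0.31
v 3.666 2.397 1.447
v 2.827 2.877 1.369
v 4.157 3.132 -0.21
v 3.772 2.746 1.547
v 4.119 3.501 -0.138
v 3.733 3.116 1.62
v 3.942 3.835 -0.103
v 3.557 3.449 1.654
v 3.655 4.081 -0.112
v 3.27 3.695 1.645
v 3.3 4.202 -0.163
v 2.915 3.817 1.594
v 2.932 4.181 -0.249
v 2.547 3.795 1.509
v 2.607 4.02 -0.355
v 2.222 3.634 1.402
v 2.374 3.743 -0.467
v 1.988 3.358 1.29
v 2.268 3.394 -0.567
v 1.883 3.008 1.19
v 2.307 3.024 -0.64
v 1.921 2.639 1.118
v 2.483 2.691 -0.674
v 2.098 2.305 1.083
v 2.77 2.445 -0.665
v 2.385 2.059 1.092
v 3.125 2.323 -0.614
v 2.74 1.938 1.143
v 3.493 2.345 -0.529
v 3.108 1.959 1.229
v 3.818 2.506 -0.422
v 3.433 2.12 1.335
f 2 1 4
f 2 4 3
f 4 1 5
f 4 5 3
f 5 1 6
f 5 6 3
f 6 1 7
f 6 7 3
f 7 1 8
f 7 8 3
f 8 1 9
f 8 9 3
f 9 1 10
f 9 10 3
f 10 1 2
f 10 2 3
f 11 48 27
f 48 22 51
f 27 51 16
f 48 51 27
f 11 27 23
f 27 16 28
f 23 28 12
f 27 28 23
f 11 23 32
f 23 12 33
f 32 33 18
f 23 33 32
f 11 32 44
f 32 18 47
f 44 47 21
f 32 47 44
f 11 44 48
f 44 21 52
f 48 52 22
f 44 52 48
f 12 28 39
f 28 16 42
f 39 42 20
f 28 42 39
f 16 51 29
f 51 22 50
f 29 50 15
f 51 50 29
f 22 52 49
f 52 21 45
f 49 45 13
f 52 45 49
f 21 47 46
f 47 18 34
f 46 34 17
f 47 34 46
f 18 33 38
f 33 12 35
f 38 35 19
f 33 35 38
f 14 40 26
f 40 20 41
f 26 41 15
f 40 41 26
f 14 26 24
f 26 15 25
f 24 25 13
f 26 25 24
f 14 24 31
f 24 13 30
f 31 30 17
f 24 30 31
f 14 31 36
f 31 17 37
f 36 37 19
f 31 37 36
f 14 36 40
f 36 19 43
f 40 43 20
f 36 43 40
f 15 41 29
f 41 20 42
f 29 42 16
f 41 42 29
f 13 25 49
f 25 15 50
f 49 50 22
f 25 50 49
f 17 30 46
f 30 13 45
f 46 45 21
f 30 45 46
f 19 37 38
f 37 17 34
f 38 34 18
f 37 34 38
f 20 43 39
f 43 19 35
f 39 35 12
f 43 35 39
f 54 56 53
f 57 54 53
f 53 56 55
f 55 57 53
f 54 60 56
f 58 54 57
f 58 60 54
f 56 60 55
f 59 57 55
f 55 60 59
f 59 58 57
f 60 58 59
f 62 64 61
f 65 62 61
f 61 64 63
f 63 65 61
f 62 68 64
f 66 62 65
f 66 68 62
f 64 68 63
f 67 65 63
f 63 68 67
f 67 66 65
f 68 66 67
f 70 69 73
f 70 73 71
f 71 73 74
f 71 74 72
f 73 69 75
f 73 75 74
f 74 75 76
f 74 76 72
f 75 69 77
f 75 77 76
f 76 77 78
f 76 78 72
f 77 69 79
f 77 79 78
f 78 79 80
f 78 80 72
f 79 69 81
f 79 81 80
f 80 81 82
f 80 82 72
f 81 69 83
f 81 83 82
f 82 83 84
f 82 84 72
f 83 69 85
f 83 85 84
f 84 85 86
f 84 86 72
f 85 69 87
f 85 87 86
f 86 87 88
f 86 88 72
f 87 69 89
f 87 89 88
f 88 89 90
f 88 90 72
f 89 69 91
f 89 91 90
f 90 91 92
f 90 92 72
f 91 69 93
f 91 93 92
f 92 93 94
f 92 94 72
f 93 69 95
f 93 95 94
f 94 95 96
f 94 96 72
f 95 69 97
f 95 97 96
f 96 97 98
f 96 98 72
f 97 69 99
f 97 99 98
f 98 99 100
f 98 100 72
f 99 69 101
f 99 101 100
f 100 101 102
f 100 102 72
f 101 69 70
f 101 70 102
f 102 70 71
f 102 71 72



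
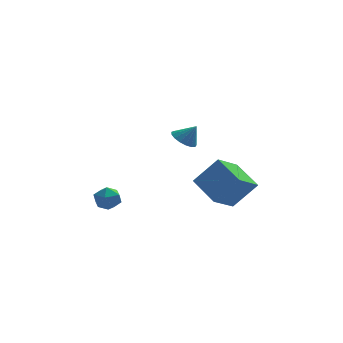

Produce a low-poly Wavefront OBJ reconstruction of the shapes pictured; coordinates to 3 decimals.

v -3.715 2.625 -1.555
v -2.883 2.447 -1.51
v -3.937 1.433 -2.21
v -3.105 1.255 -2.165
v -3.578 1.258 -1.457
v -3.441 1.994 -1.052
v -3.379 1.886 -2.668
v -3.242 2.622 -2.263
v -2.676 1.989 -2.198
v -2.799 1.601 -1.45
v -4.021 2.279 -2.27
v -4.144 1.891 -1.522
v 0.689 2.629 2.069
v 1.354 2.596 1.609
v 1.351 2.551 3.031
v 1.305 2.975 1.673
v 1.115 3.275 1.829
v 0.827 3.427 2.039
v 0.508 3.396 2.257
v 0.23 3.19 2.431
v 0.057 2.855 2.523
v 0.029 2.468 2.51
v 0.152 2.119 2.397
v 0.399 1.886 2.208
v 0.711 1.824 1.988
v 1.019 1.946 1.786
v 1.251 2.225 1.649
v 2.493 5.19 -2.796
v 1.313 3.984 -1.759
v 3.848 5.21 -1.231
v 2.668 4.004 -0.194
v 3.452 3.556 -3.606
v 2.272 2.35 -2.569
v 4.807 3.576 -2.041
v 3.627 2.37 -1.004
f 1 12 6
f 1 6 2
f 1 2 8
f 1 8 11
f 1 11 12
f 2 6 10
f 6 12 5
f 12 11 3
f 11 8 7
f 8 2 9
f 4 10 5
f 4 5 3
f 4 3 7
f 4 7 9
f 4 9 10
f 5 10 6
f 3 5 12
f 7 3 11
f 9 7 8
f 10 9 2
f 14 13 16
f 14 16 15
f 16 13 17
f 16 17 15
f 17 13 18
f 17 18 15
f 18 13 19
f 18 19 15
f 19 13 20
f 19 20 15
f 20 13 21
f 20 21 15
f 21 13 22
f 21 22 15
f 22 13 23
f 22 23 15
f 23 13 24
f 23 24 15
f 24 13 25
f 24 25 15
f 25 13 26
f 25 26 15
f 26 13 27
f 26 27 15
f 27 13 14
f 27 14 15
f 29 31 28
f 32 29 28
f 28 31 30
f 30 32 28
f 29 35 31
f 33 29 32
f 33 35 29
f 31 35 30
f 34 32 30
f 30 35 34
f 34 33 32
f 35 33 34



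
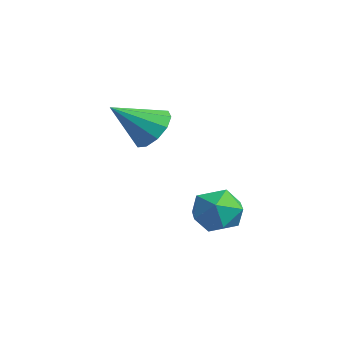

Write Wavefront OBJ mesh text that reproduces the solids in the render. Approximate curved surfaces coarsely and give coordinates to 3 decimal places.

v -1.777 1.16 0.605
v -1.224 1.632 1.306
v -1.963 -0.42 1.815
v -1.823 1.777 1.403
v -2.405 1.687 1.196
v -2.747 1.395 0.762
v -2.718 1.014 0.269
v -2.331 0.689 -0.096
v -1.731 0.544 -0.194
v -1.15 0.634 0.014
v -0.808 0.926 0.447
v -0.836 1.307 0.94
v 1.357 2.028 -1.671
v 2.026 2.803 -1.955
v 2.454 0.857 -2.285
v 3.123 1.632 -2.569
v 2.96 1.422 -1.541
v 2.282 2.146 -1.161
v 2.198 1.514 -3.079
v 1.52 2.238 -2.699
v 2.545 2.486 -2.825
v 3.016 2.428 -1.875
v 1.464 1.232 -2.365
v 1.935 1.174 -1.415
f 2 1 4
f 2 4 3
f 4 1 5
f 4 5 3
f 5 1 6
f 5 6 3
f 6 1 7
f 6 7 3
f 7 1 8
f 7 8 3
f 8 1 9
f 8 9 3
f 9 1 10
f 9 10 3
f 10 1 11
f 10 11 3
f 11 1 12
f 11 12 3
f 12 1 2
f 12 2 3
f 13 24 18
f 13 18 14
f 13 14 20
f 13 20 23
f 13 23 24
f 14 18 22
f 18 24 17
f 24 23 15
f 23 20 19
f 20 14 21
f 16 22 17
f 16 17 15
f 16 15 19
f 16 19 21
f 16 21 22
f 17 22 18
f 15 17 24
f 19 15 23
f 21 19 20
f 22 21 14



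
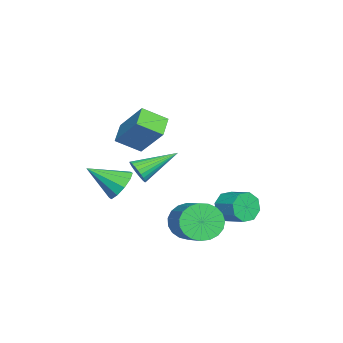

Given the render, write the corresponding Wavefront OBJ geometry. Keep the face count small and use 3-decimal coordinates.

v 2.626 -2.072 0.044
v 3.27 -2.38 -0.52
v 2.834 -3.568 1.096
v 3.521 -2.068 -0.125
v 3.429 -1.757 0.334
v 3.031 -1.567 0.683
v 2.478 -1.569 0.788
v 1.982 -1.764 0.608
v 1.732 -2.077 0.213
v 1.824 -2.388 -0.246
v 2.222 -2.578 -0.595
v 2.774 -2.575 -0.7
v 0.402 -1.311 2.177
v 0.69 -2.445 2.89
v 1.179 -0.181 3.66
v 1.467 -1.315 4.373
v 1.453 -1.365 1.667
v 1.741 -2.499 2.38
v 2.23 -0.235 3.15
v 2.518 -1.369 3.863
v 0.022 2.385 -2.255
v 0.511 2.312 -2.958
v 1.207 3.222 -2.569
v 0.718 3.295 -1.865
v 0.01 2.731 -3.042
v 0.707 3.641 -2.652
v -0.483 2.948 -2.665
v 0.213 3.857 -2.275
v -0.681 2.835 -2.047
v 0.015 3.744 -1.657
v -0.467 2.458 -1.551
v 0.229 3.368 -1.162
v 0.033 2.039 -1.468
v 0.73 2.949 -1.078
v 0.527 1.823 -1.845
v 1.223 2.732 -1.455
v 0.725 1.936 -2.463
v 1.421 2.845 -2.073
v 2.18 0.947 -2.21
v 2.776 0.565 -2.971
v 4.337 1.33 -2.132
v 3.74 1.713 -1.37
v 2.67 0.954 -3.127
v 4.23 1.719 -2.288
v 2.478 1.342 -3.124
v 4.039 2.107 -2.285
v 2.235 1.661 -2.964
v 3.796 2.426 -2.125
v 1.983 1.857 -2.673
v 3.543 2.623 -1.834
v 1.764 1.896 -2.302
v 3.325 2.661 -1.463
v 1.617 1.771 -1.915
v 3.178 2.536 -1.076
v 1.568 1.503 -1.579
v 3.128 2.269 -0.739
v 1.624 1.14 -1.352
v 3.185 1.905 -0.513
v 1.777 0.743 -1.273
v 3.337 1.508 -0.434
v 1.999 0.381 -1.356
v 3.559 1.146 -0.517
v 2.252 0.117 -1.587
v 3.813 0.882 -0.748
v 2.493 -0.003 -1.926
v 4.054 0.762 -1.087
v 2.68 0.041 -2.313
v 4.24 0.806 -1.474
v 2.78 0.242 -2.683
v 4.341 1.007 -1.844
v -1.199 -2.026 -0.966
v -0.77 -2.075 -0.402
v -2.201 -0.294 -0.054
v -0.625 -1.905 -0.566
v -0.567 -1.753 -0.791
v -0.606 -1.643 -1.042
v -0.735 -1.592 -1.282
v -0.934 -1.606 -1.474
v -1.174 -1.685 -1.588
v -1.418 -1.816 -1.608
v -1.628 -1.978 -1.53
v -1.773 -2.148 -1.366
v -1.83 -2.3 -1.141
v -1.791 -2.41 -0.89
v -1.663 -2.461 -0.65
v -1.463 -2.447 -0.458
v -1.223 -2.368 -0.344
v -0.98 -2.237 -0.324
f 2 1 4
f 2 4 3
f 4 1 5
f 4 5 3
f 5 1 6
f 5 6 3
f 6 1 7
f 6 7 3
f 7 1 8
f 7 8 3
f 8 1 9
f 8 9 3
f 9 1 10
f 9 10 3
f 10 1 11
f 10 11 3
f 11 1 12
f 11 12 3
f 12 1 2
f 12 2 3
f 14 16 13
f 17 14 13
f 13 16 15
f 15 17 13
f 14 20 16
f 18 14 17
f 18 20 14
f 16 20 15
f 19 17 15
f 15 20 19
f 19 18 17
f 20 18 19
f 22 21 25
f 22 25 23
f 23 25 26
f 23 26 24
f 25 21 27
f 25 27 26
f 26 27 28
f 26 28 24
f 27 21 29
f 27 29 28
f 28 29 30
f 28 30 24
f 29 21 31
f 29 31 30
f 30 31 32
f 30 32 24
f 31 21 33
f 31 33 32
f 32 33 34
f 32 34 24
f 33 21 35
f 33 35 34
f 34 35 36
f 34 36 24
f 35 21 37
f 35 37 36
f 36 37 38
f 36 38 24
f 37 21 22
f 37 22 38
f 38 22 23
f 38 23 24
f 40 39 43
f 40 43 41
f 41 43 44
f 41 44 42
f 43 39 45
f 43 45 44
f 44 45 46
f 44 46 42
f 45 39 47
f 45 47 46
f 46 47 48
f 46 48 42
f 47 39 49
f 47 49 48
f 48 49 50
f 48 50 42
f 49 39 51
f 49 51 50
f 50 51 52
f 50 52 42
f 51 39 53
f 51 53 52
f 52 53 54
f 52 54 42
f 53 39 55
f 53 55 54
f 54 55 56
f 54 56 42
f 55 39 57
f 55 57 56
f 56 57 58
f 56 58 42
f 57 39 59
f 57 59 58
f 58 59 60
f 58 60 42
f 59 39 61
f 59 61 60
f 60 61 62
f 60 62 42
f 61 39 63
f 61 63 62
f 62 63 64
f 62 64 42
f 63 39 65
f 63 65 64
f 64 65 66
f 64 66 42
f 65 39 67
f 65 67 66
f 66 67 68
f 66 68 42
f 67 39 69
f 67 69 68
f 68 69 70
f 68 70 42
f 69 39 40
f 69 40 70
f 70 40 41
f 70 41 42
f 72 71 74
f 72 74 73
f 74 71 75
f 74 75 73
f 75 71 76
f 75 76 73
f 76 71 77
f 76 77 73
f 77 71 78
f 77 78 73
f 78 71 79
f 78 79 73
f 79 71 80
f 79 80 73
f 80 71 81
f 80 81 73
f 81 71 82
f 81 82 73
f 82 71 83
f 82 83 73
f 83 71 84
f 83 84 73
f 84 71 85
f 84 85 73
f 85 71 86
f 85 86 73
f 86 71 87
f 86 87 73
f 87 71 88
f 87 88 73
f 88 71 72
f 88 72 73



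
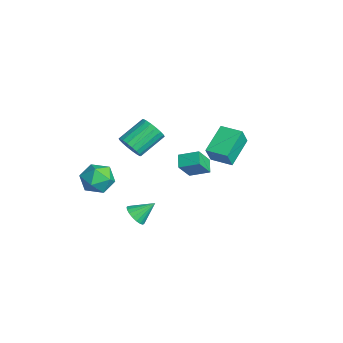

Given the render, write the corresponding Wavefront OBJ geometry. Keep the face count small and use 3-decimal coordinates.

v -1.214 2.139 -0.627
v -0.819 1.723 0.461
v -2.409 3.346 0.268
v -2.014 2.931 1.356
v -0.286 3.049 -0.616
v 0.109 2.634 0.472
v -1.481 4.257 0.279
v -1.086 3.841 1.367
v 3.374 -0.391 1.88
v 2.665 -0.205 2.289
v 3.857 0.545 2.291
v 3.147 0.731 2.7
v 3.813 -1.091 2.96
v 3.103 -0.905 3.369
v 4.295 -0.155 3.371
v 3.586 0.031 3.78
v -3.81 -2.747 -2.075
v -2.803 -2.99 -2.35
v -4.397 -4.01 -3.11
v -3.39 -4.253 -3.385
v -3.737 -4.452 -2.39
v -3.374 -3.671 -1.75
v -3.826 -3.329 -3.71
v -3.463 -2.548 -3.07
v -2.812 -3.35 -3.36
v -2.757 -4.044 -2.544
v -4.443 -2.956 -2.916
v -4.388 -3.65 -2.1
v -0.235 -2.528 1.95
v 0.479 -2.188 1.831
v -0.051 -0.771 2.712
v -0.765 -1.112 2.83
v 0.292 -2.081 1.547
v -0.237 -0.664 2.428
v 0.001 -2.063 1.343
v -0.529 -0.646 2.224
v -0.337 -2.137 1.259
v -0.866 -0.721 2.14
v -0.655 -2.289 1.312
v -1.184 -0.872 2.193
v -0.89 -2.488 1.491
v -1.419 -1.071 2.372
v -0.995 -2.695 1.761
v -1.524 -1.278 2.642
v -0.949 -2.869 2.068
v -1.479 -1.452 2.949
v -0.763 -2.976 2.352
v -1.292 -1.559 3.233
v -0.471 -2.994 2.556
v -1.001 -1.577 3.437
v -0.134 -2.919 2.64
v -0.663 -1.503 3.521
v 0.184 -2.768 2.587
v -0.345 -1.351 3.468
v 0.419 -2.569 2.408
v -0.11 -1.152 3.289
v 0.524 -2.362 2.138
v -0.005 -0.945 3.019
v 1.322 -2.674 -2.251
v 1.628 -2.292 -2.765
v 1.418 -1.646 -1.429
v 1.321 -2.23 -2.806
v 1.014 -2.257 -2.736
v 0.768 -2.366 -2.571
v 0.631 -2.536 -2.343
v 0.631 -2.733 -2.096
v 0.768 -2.919 -1.88
v 1.015 -3.056 -1.737
v 1.322 -3.118 -1.697
v 1.629 -3.091 -1.766
v 1.875 -2.982 -1.931
v 2.012 -2.812 -2.16
v 2.012 -2.615 -2.407
v 1.875 -2.429 -2.623
f 2 4 1
f 5 2 1
f 1 4 3
f 3 5 1
f 2 8 4
f 6 2 5
f 6 8 2
f 4 8 3
f 7 5 3
f 3 8 7
f 7 6 5
f 8 6 7
f 10 12 9
f 13 10 9
f 9 12 11
f 11 13 9
f 10 16 12
f 14 10 13
f 14 16 10
f 12 16 11
f 15 13 11
f 11 16 15
f 15 14 13
f 16 14 15
f 17 28 22
f 17 22 18
f 17 18 24
f 17 24 27
f 17 27 28
f 18 22 26
f 22 28 21
f 28 27 19
f 27 24 23
f 24 18 25
f 20 26 21
f 20 21 19
f 20 19 23
f 20 23 25
f 20 25 26
f 21 26 22
f 19 21 28
f 23 19 27
f 25 23 24
f 26 25 18
f 30 29 33
f 30 33 31
f 31 33 34
f 31 34 32
f 33 29 35
f 33 35 34
f 34 35 36
f 34 36 32
f 35 29 37
f 35 37 36
f 36 37 38
f 36 38 32
f 37 29 39
f 37 39 38
f 38 39 40
f 38 40 32
f 39 29 41
f 39 41 40
f 40 41 42
f 40 42 32
f 41 29 43
f 41 43 42
f 42 43 44
f 42 44 32
f 43 29 45
f 43 45 44
f 44 45 46
f 44 46 32
f 45 29 47
f 45 47 46
f 46 47 48
f 46 48 32
f 47 29 49
f 47 49 48
f 48 49 50
f 48 50 32
f 49 29 51
f 49 51 50
f 50 51 52
f 50 52 32
f 51 29 53
f 51 53 52
f 52 53 54
f 52 54 32
f 53 29 55
f 53 55 54
f 54 55 56
f 54 56 32
f 55 29 57
f 55 57 56
f 56 57 58
f 56 58 32
f 57 29 30
f 57 30 58
f 58 30 31
f 58 31 32
f 60 59 62
f 60 62 61
f 62 59 63
f 62 63 61
f 63 59 64
f 63 64 61
f 64 59 65
f 64 65 61
f 65 59 66
f 65 66 61
f 66 59 67
f 66 67 61
f 67 59 68
f 67 68 61
f 68 59 69
f 68 69 61
f 69 59 70
f 69 70 61
f 70 59 71
f 70 71 61
f 71 59 72
f 71 72 61
f 72 59 73
f 72 73 61
f 73 59 74
f 73 74 61
f 74 59 60
f 74 60 61



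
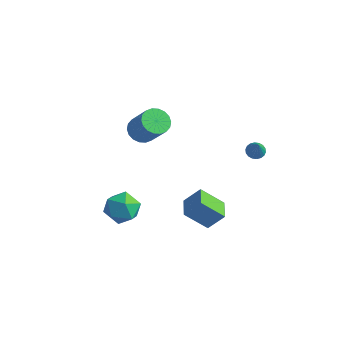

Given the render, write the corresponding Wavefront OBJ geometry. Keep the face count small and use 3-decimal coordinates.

v -0.522 -2.667 -1.406
v 0.469 -3.105 -0.945
v -1.169 -4.435 -1.695
v -0.178 -4.873 -1.234
v -0.95 -4.312 -0.545
v -0.55 -3.219 -0.366
v -0.15 -4.321 -2.274
v 0.25 -3.228 -2.095
v 0.699 -4.127 -1.482
v 0.205 -4.121 -0.413
v -0.905 -3.419 -2.227
v -1.399 -3.413 -1.158
v -3.212 1.229 0.804
v -2.575 0.855 0.239
v -1.251 0.617 1.89
v -1.888 0.991 2.456
v -2.485 1.259 0.225
v -1.161 1.02 1.876
v -2.539 1.657 0.326
v -1.214 1.418 1.977
v -2.726 1.97 0.522
v -1.402 1.731 2.173
v -3.01 2.136 0.773
v -1.685 1.898 2.424
v -3.333 2.123 1.031
v -2.009 1.885 2.682
v -3.633 1.933 1.244
v -2.308 1.694 2.895
v -3.849 1.603 1.37
v -2.525 1.365 3.021
v -3.939 1.2 1.384
v -2.615 0.961 3.035
v -3.886 0.802 1.283
v -2.561 0.563 2.934
v -3.698 0.489 1.087
v -2.374 0.25 2.738
v -3.415 0.322 0.836
v -2.09 0.084 2.487
v -3.091 0.335 0.578
v -1.767 0.097 2.229
v -2.792 0.526 0.365
v -1.467 0.287 2.016
v 2.961 4.069 0.421
v 3.285 4.557 0.496
v 3.619 3.431 1.719
v 3.067 4.61 0.632
v 2.828 4.556 0.727
v 2.615 4.405 0.761
v 2.471 4.188 0.727
v 2.424 3.948 0.633
v 2.483 3.732 0.497
v 2.637 3.582 0.345
v 2.855 3.529 0.209
v 3.094 3.583 0.114
v 3.306 3.733 0.08
v 3.451 3.95 0.114
v 3.498 4.191 0.208
v 3.439 4.407 0.344
v 3.286 -2.746 -0.514
v 4.001 -2.147 0.503
v 2.412 -1.717 -0.506
v 3.127 -1.118 0.511
v 4.293 -1.882 -1.731
v 5.008 -1.283 -0.714
v 3.419 -0.853 -1.723
v 4.134 -0.254 -0.706
f 1 12 6
f 1 6 2
f 1 2 8
f 1 8 11
f 1 11 12
f 2 6 10
f 6 12 5
f 12 11 3
f 11 8 7
f 8 2 9
f 4 10 5
f 4 5 3
f 4 3 7
f 4 7 9
f 4 9 10
f 5 10 6
f 3 5 12
f 7 3 11
f 9 7 8
f 10 9 2
f 14 13 17
f 14 17 15
f 15 17 18
f 15 18 16
f 17 13 19
f 17 19 18
f 18 19 20
f 18 20 16
f 19 13 21
f 19 21 20
f 20 21 22
f 20 22 16
f 21 13 23
f 21 23 22
f 22 23 24
f 22 24 16
f 23 13 25
f 23 25 24
f 24 25 26
f 24 26 16
f 25 13 27
f 25 27 26
f 26 27 28
f 26 28 16
f 27 13 29
f 27 29 28
f 28 29 30
f 28 30 16
f 29 13 31
f 29 31 30
f 30 31 32
f 30 32 16
f 31 13 33
f 31 33 32
f 32 33 34
f 32 34 16
f 33 13 35
f 33 35 34
f 34 35 36
f 34 36 16
f 35 13 37
f 35 37 36
f 36 37 38
f 36 38 16
f 37 13 39
f 37 39 38
f 38 39 40
f 38 40 16
f 39 13 41
f 39 41 40
f 40 41 42
f 40 42 16
f 41 13 14
f 41 14 42
f 42 14 15
f 42 15 16
f 44 43 46
f 44 46 45
f 46 43 47
f 46 47 45
f 47 43 48
f 47 48 45
f 48 43 49
f 48 49 45
f 49 43 50
f 49 50 45
f 50 43 51
f 50 51 45
f 51 43 52
f 51 52 45
f 52 43 53
f 52 53 45
f 53 43 54
f 53 54 45
f 54 43 55
f 54 55 45
f 55 43 56
f 55 56 45
f 56 43 57
f 56 57 45
f 57 43 58
f 57 58 45
f 58 43 44
f 58 44 45
f 60 62 59
f 63 60 59
f 59 62 61
f 61 63 59
f 60 66 62
f 64 60 63
f 64 66 60
f 62 66 61
f 65 63 61
f 61 66 65
f 65 64 63
f 66 64 65



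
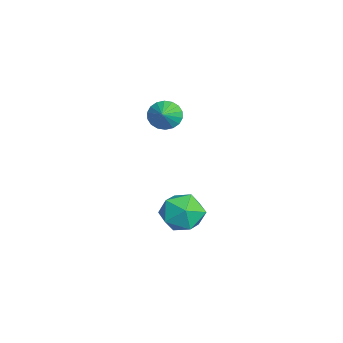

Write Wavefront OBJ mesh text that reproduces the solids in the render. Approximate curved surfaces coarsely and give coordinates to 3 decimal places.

v 2.728 2.308 -1.768
v 3.677 1.891 -1.418
v 1.863 1.369 -0.542
v 2.812 0.952 -0.192
v 2.586 2.01 -0.03
v 3.121 2.59 -0.787
v 2.419 0.67 -1.173
v 2.954 1.25 -1.93
v 3.486 0.879 -1.05
v 3.589 1.707 -0.343
v 1.951 1.553 -1.617
v 2.054 2.381 -0.91
v -2.949 1.291 1.521
v -2.598 1.895 1.153
v -2.031 1.109 2.099
v -2.744 2.049 1.434
v -2.931 2.052 1.732
v -3.122 1.904 1.988
v -3.278 1.635 2.151
v -3.369 1.298 2.19
v -3.377 0.959 2.096
v -3.3 0.686 1.889
v -3.154 0.533 1.608
v -2.967 0.529 1.31
v -2.776 0.677 1.054
v -2.62 0.946 0.891
v -2.529 1.284 0.852
v -2.521 1.622 0.946
f 1 12 6
f 1 6 2
f 1 2 8
f 1 8 11
f 1 11 12
f 2 6 10
f 6 12 5
f 12 11 3
f 11 8 7
f 8 2 9
f 4 10 5
f 4 5 3
f 4 3 7
f 4 7 9
f 4 9 10
f 5 10 6
f 3 5 12
f 7 3 11
f 9 7 8
f 10 9 2
f 14 13 16
f 14 16 15
f 16 13 17
f 16 17 15
f 17 13 18
f 17 18 15
f 18 13 19
f 18 19 15
f 19 13 20
f 19 20 15
f 20 13 21
f 20 21 15
f 21 13 22
f 21 22 15
f 22 13 23
f 22 23 15
f 23 13 24
f 23 24 15
f 24 13 25
f 24 25 15
f 25 13 26
f 25 26 15
f 26 13 27
f 26 27 15
f 27 13 28
f 27 28 15
f 28 13 14
f 28 14 15



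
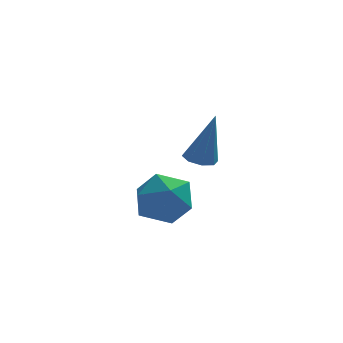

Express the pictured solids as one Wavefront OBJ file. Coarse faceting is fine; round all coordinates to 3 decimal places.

v -0.587 -1.129 -0.648
v -0.235 -0.767 -0.719
v -0.173 -1.211 1.008
v -0.584 -0.62 -0.624
v -0.935 -0.771 -0.544
v -1.082 -1.132 -0.525
v -0.939 -1.491 -0.578
v -0.59 -1.638 -0.673
v -0.24 -1.487 -0.753
v -0.093 -1.126 -0.772
v -2.212 0.617 -2.657
v -1.281 0.922 -2.524
v -1.679 -0.842 -3.036
v -0.748 -0.537 -2.903
v -1.355 -0.625 -2.127
v -1.684 0.277 -1.894
v -1.276 -0.197 -3.666
v -1.605 0.705 -3.433
v -0.703 0.419 -3.148
v -0.752 0.155 -2.197
v -2.208 -0.075 -3.363
v -2.257 -0.339 -2.412
f 2 1 4
f 2 4 3
f 4 1 5
f 4 5 3
f 5 1 6
f 5 6 3
f 6 1 7
f 6 7 3
f 7 1 8
f 7 8 3
f 8 1 9
f 8 9 3
f 9 1 10
f 9 10 3
f 10 1 2
f 10 2 3
f 11 22 16
f 11 16 12
f 11 12 18
f 11 18 21
f 11 21 22
f 12 16 20
f 16 22 15
f 22 21 13
f 21 18 17
f 18 12 19
f 14 20 15
f 14 15 13
f 14 13 17
f 14 17 19
f 14 19 20
f 15 20 16
f 13 15 22
f 17 13 21
f 19 17 18
f 20 19 12



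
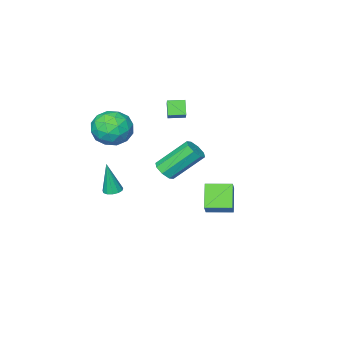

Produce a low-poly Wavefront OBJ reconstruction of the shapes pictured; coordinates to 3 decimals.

v -0.048 0.511 3.206
v -0.383 0.004 3.962
v -0.807 1.049 3.231
v -1.142 0.541 3.986
v 0.402 1.119 3.814
v 0.067 0.611 4.569
v -0.357 1.656 3.838
v -0.692 1.149 4.594
v 1.981 2.869 1.055
v 2.468 3.297 1.225
v 1.167 4.178 2.736
v 0.679 3.751 2.565
v 2.164 3.482 0.855
v 0.863 4.363 2.366
v 1.753 3.309 0.603
v 0.452 4.19 2.113
v 1.475 2.878 0.615
v 0.174 3.759 2.125
v 1.493 2.442 0.884
v 0.192 3.323 2.395
v 1.797 2.257 1.254
v 0.496 3.138 2.765
v 2.208 2.43 1.507
v 0.907 3.311 3.017
v 2.486 2.861 1.495
v 1.185 3.742 3.005
v 3.608 1.346 3.504
v 4.356 0.48 3.78
v 2.244 0.06 3.16
v 2.992 -0.806 3.436
v 2.601 -0.077 4.274
v 3.444 0.718 4.486
v 3.156 -0.178 2.454
v 3.999 0.617 2.666
v 4.077 -0.463 3.131
v 3.733 -0.4 4.256
v 2.867 0.94 2.684
v 2.523 1.003 3.809
v 4.101 1.026 3.672
v 2.499 -0.486 3.268
v 2.269 -0.057 3.76
v 2.708 -0.566 3.922
v 3.565 1.166 4.087
v 4.005 0.657 4.25
v 2.974 0.33 4.54
v 2.595 -0.117 2.69
v 3.035 -0.626 2.853
v 3.892 1.106 3.018
v 4.331 0.597 3.18
v 3.626 0.21 2.4
v 4.377 -0.037 3.453
v 3.576 -0.793 3.251
v 3.672 -0.424 2.674
v 4.167 0.043 2.799
v 4.175 -0.001 4.115
v 3.374 -0.756 3.912
v 3.144 -0.327 4.404
v 3.639 0.14 4.529
v 4.011 -0.554 3.733
v 3.226 1.296 3.028
v 2.425 0.541 2.825
v 2.961 0.4 2.411
v 3.456 0.867 2.536
v 3.024 1.333 3.689
v 2.223 0.577 3.487
v 2.433 0.497 4.141
v 2.928 0.964 4.266
v 2.589 1.094 3.207
v 3.05 -0.089 -1.322
v 3.373 0.344 -1.317
v 3.29 -0.291 0.602
v 3.091 0.447 -1.271
v 2.795 0.38 -1.241
v 2.581 0.164 -1.237
v 2.516 -0.132 -1.26
v 2.62 -0.415 -1.303
v 2.861 -0.594 -1.352
v 3.162 -0.613 -1.391
v 3.428 -0.465 -1.409
v 3.574 -0.198 -1.399
v 3.553 0.103 -1.365
v -3.59 1.67 -2.79
v -3.027 2.23 -1.973
v -2.834 2.564 -3.924
v -2.27 3.124 -3.106
v -2.51 0.676 -2.854
v -1.946 1.236 -2.036
v -1.753 1.57 -3.987
v -1.19 2.13 -3.17
f 2 4 1
f 5 2 1
f 1 4 3
f 3 5 1
f 2 8 4
f 6 2 5
f 6 8 2
f 4 8 3
f 7 5 3
f 3 8 7
f 7 6 5
f 8 6 7
f 10 9 13
f 10 13 11
f 11 13 14
f 11 14 12
f 13 9 15
f 13 15 14
f 14 15 16
f 14 16 12
f 15 9 17
f 15 17 16
f 16 17 18
f 16 18 12
f 17 9 19
f 17 19 18
f 18 19 20
f 18 20 12
f 19 9 21
f 19 21 20
f 20 21 22
f 20 22 12
f 21 9 23
f 21 23 22
f 22 23 24
f 22 24 12
f 23 9 25
f 23 25 24
f 24 25 26
f 24 26 12
f 25 9 10
f 25 10 26
f 26 10 11
f 26 11 12
f 27 64 43
f 64 38 67
f 43 67 32
f 64 67 43
f 27 43 39
f 43 32 44
f 39 44 28
f 43 44 39
f 27 39 48
f 39 28 49
f 48 49 34
f 39 49 48
f 27 48 60
f 48 34 63
f 60 63 37
f 48 63 60
f 27 60 64
f 60 37 68
f 64 68 38
f 60 68 64
f 28 44 55
f 44 32 58
f 55 58 36
f 44 58 55
f 32 67 45
f 67 38 66
f 45 66 31
f 67 66 45
f 38 68 65
f 68 37 61
f 65 61 29
f 68 61 65
f 37 63 62
f 63 34 50
f 62 50 33
f 63 50 62
f 34 49 54
f 49 28 51
f 54 51 35
f 49 51 54
f 30 56 42
f 56 36 57
f 42 57 31
f 56 57 42
f 30 42 40
f 42 31 41
f 40 41 29
f 42 41 40
f 30 40 47
f 40 29 46
f 47 46 33
f 40 46 47
f 30 47 52
f 47 33 53
f 52 53 35
f 47 53 52
f 30 52 56
f 52 35 59
f 56 59 36
f 52 59 56
f 31 57 45
f 57 36 58
f 45 58 32
f 57 58 45
f 29 41 65
f 41 31 66
f 65 66 38
f 41 66 65
f 33 46 62
f 46 29 61
f 62 61 37
f 46 61 62
f 35 53 54
f 53 33 50
f 54 50 34
f 53 50 54
f 36 59 55
f 59 35 51
f 55 51 28
f 59 51 55
f 70 69 72
f 70 72 71
f 72 69 73
f 72 73 71
f 73 69 74
f 73 74 71
f 74 69 75
f 74 75 71
f 75 69 76
f 75 76 71
f 76 69 77
f 76 77 71
f 77 69 78
f 77 78 71
f 78 69 79
f 78 79 71
f 79 69 80
f 79 80 71
f 80 69 81
f 80 81 71
f 81 69 70
f 81 70 71
f 83 85 82
f 86 83 82
f 82 85 84
f 84 86 82
f 83 89 85
f 87 83 86
f 87 89 83
f 85 89 84
f 88 86 84
f 84 89 88
f 88 87 86
f 89 87 88



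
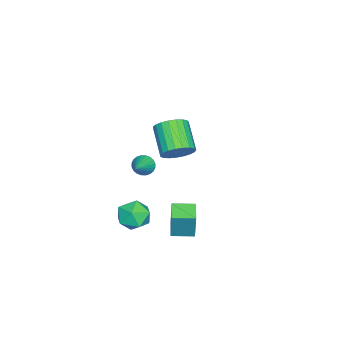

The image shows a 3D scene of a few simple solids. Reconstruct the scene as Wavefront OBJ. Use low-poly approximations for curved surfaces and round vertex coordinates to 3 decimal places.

v 3.291 -2.437 -3.483
v 3.999 -3.203 -3.191
v 2.621 -3.517 -4.689
v 3.329 -4.283 -4.397
v 2.531 -3.997 -3.723
v 2.945 -3.33 -2.977
v 3.675 -3.39 -4.903
v 4.089 -2.723 -4.157
v 4.236 -3.792 -4.068
v 3.529 -4.168 -3.339
v 3.091 -2.552 -4.541
v 2.384 -2.928 -3.812
v -2.78 -3.124 -3.015
v -2.019 -3.747 -2.646
v -3.42 -4.738 -1.435
v -4.18 -4.116 -1.805
v -2.01 -3.414 -2.363
v -3.411 -4.406 -1.152
v -2.134 -3.032 -2.193
v -3.534 -4.023 -0.982
v -2.369 -2.665 -2.165
v -3.77 -3.656 -0.954
v -2.676 -2.378 -2.284
v -4.076 -3.369 -1.073
v -3 -2.22 -2.53
v -4.401 -3.211 -1.319
v -3.287 -2.218 -2.86
v -4.687 -3.209 -1.649
v -3.485 -2.373 -3.216
v -4.886 -3.364 -2.005
v -3.562 -2.658 -3.538
v -4.962 -3.649 -2.327
v -3.503 -3.024 -3.77
v -4.904 -4.015 -2.559
v -3.32 -3.407 -3.871
v -4.72 -4.398 -2.66
v -3.043 -3.741 -3.824
v -4.443 -4.732 -2.613
v -2.72 -3.968 -3.637
v -4.121 -4.96 -2.426
v -2.408 -4.05 -3.343
v -3.808 -5.041 -2.132
v -2.16 -3.972 -2.992
v -3.561 -4.963 -1.781
v 2.857 -1.394 -4.247
v 3.243 -1.187 -2.388
v 2.384 -0.184 -4.283
v 2.77 0.023 -2.424
v 3.93 -0.983 -4.516
v 4.316 -0.776 -2.657
v 3.457 0.227 -4.552
v 3.843 0.434 -2.693
v 2.381 -3.143 -0.396
v 2.659 -2.896 -0.953
v 3.879 -2.997 0.416
v 2.575 -2.678 -0.838
v 2.462 -2.53 -0.654
v 2.336 -2.475 -0.432
v 2.217 -2.522 -0.204
v 2.123 -2.663 -0.005
v 2.068 -2.878 0.134
v 2.061 -3.132 0.193
v 2.103 -3.389 0.162
v 2.187 -3.607 0.046
v 2.3 -3.755 -0.137
v 2.426 -3.81 -0.36
v 2.545 -3.763 -0.588
v 2.639 -3.622 -0.787
v 2.694 -3.407 -0.926
v 2.701 -3.153 -0.985
f 1 12 6
f 1 6 2
f 1 2 8
f 1 8 11
f 1 11 12
f 2 6 10
f 6 12 5
f 12 11 3
f 11 8 7
f 8 2 9
f 4 10 5
f 4 5 3
f 4 3 7
f 4 7 9
f 4 9 10
f 5 10 6
f 3 5 12
f 7 3 11
f 9 7 8
f 10 9 2
f 14 13 17
f 14 17 15
f 15 17 18
f 15 18 16
f 17 13 19
f 17 19 18
f 18 19 20
f 18 20 16
f 19 13 21
f 19 21 20
f 20 21 22
f 20 22 16
f 21 13 23
f 21 23 22
f 22 23 24
f 22 24 16
f 23 13 25
f 23 25 24
f 24 25 26
f 24 26 16
f 25 13 27
f 25 27 26
f 26 27 28
f 26 28 16
f 27 13 29
f 27 29 28
f 28 29 30
f 28 30 16
f 29 13 31
f 29 31 30
f 30 31 32
f 30 32 16
f 31 13 33
f 31 33 32
f 32 33 34
f 32 34 16
f 33 13 35
f 33 35 34
f 34 35 36
f 34 36 16
f 35 13 37
f 35 37 36
f 36 37 38
f 36 38 16
f 37 13 39
f 37 39 38
f 38 39 40
f 38 40 16
f 39 13 41
f 39 41 40
f 40 41 42
f 40 42 16
f 41 13 43
f 41 43 42
f 42 43 44
f 42 44 16
f 43 13 14
f 43 14 44
f 44 14 15
f 44 15 16
f 46 48 45
f 49 46 45
f 45 48 47
f 47 49 45
f 46 52 48
f 50 46 49
f 50 52 46
f 48 52 47
f 51 49 47
f 47 52 51
f 51 50 49
f 52 50 51
f 54 53 56
f 54 56 55
f 56 53 57
f 56 57 55
f 57 53 58
f 57 58 55
f 58 53 59
f 58 59 55
f 59 53 60
f 59 60 55
f 60 53 61
f 60 61 55
f 61 53 62
f 61 62 55
f 62 53 63
f 62 63 55
f 63 53 64
f 63 64 55
f 64 53 65
f 64 65 55
f 65 53 66
f 65 66 55
f 66 53 67
f 66 67 55
f 67 53 68
f 67 68 55
f 68 53 69
f 68 69 55
f 69 53 70
f 69 70 55
f 70 53 54
f 70 54 55

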